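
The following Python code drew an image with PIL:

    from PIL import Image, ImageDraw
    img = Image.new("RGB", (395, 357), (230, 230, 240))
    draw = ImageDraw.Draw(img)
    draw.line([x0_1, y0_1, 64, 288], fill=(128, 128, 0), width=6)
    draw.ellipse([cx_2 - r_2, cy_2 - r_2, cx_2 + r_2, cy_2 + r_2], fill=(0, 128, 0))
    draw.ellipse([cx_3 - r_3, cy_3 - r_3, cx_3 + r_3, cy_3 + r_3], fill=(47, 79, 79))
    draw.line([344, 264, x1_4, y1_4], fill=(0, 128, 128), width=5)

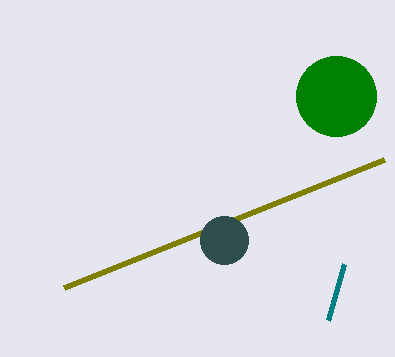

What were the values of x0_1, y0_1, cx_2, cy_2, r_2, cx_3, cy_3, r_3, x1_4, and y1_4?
x0_1 = 384, y0_1 = 160, cx_2 = 336, cy_2 = 96, r_2 = 40, cx_3 = 224, cy_3 = 240, r_3 = 24, x1_4 = 328, y1_4 = 320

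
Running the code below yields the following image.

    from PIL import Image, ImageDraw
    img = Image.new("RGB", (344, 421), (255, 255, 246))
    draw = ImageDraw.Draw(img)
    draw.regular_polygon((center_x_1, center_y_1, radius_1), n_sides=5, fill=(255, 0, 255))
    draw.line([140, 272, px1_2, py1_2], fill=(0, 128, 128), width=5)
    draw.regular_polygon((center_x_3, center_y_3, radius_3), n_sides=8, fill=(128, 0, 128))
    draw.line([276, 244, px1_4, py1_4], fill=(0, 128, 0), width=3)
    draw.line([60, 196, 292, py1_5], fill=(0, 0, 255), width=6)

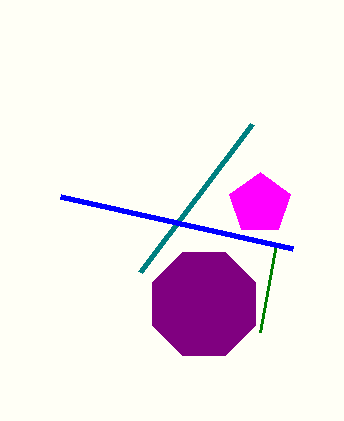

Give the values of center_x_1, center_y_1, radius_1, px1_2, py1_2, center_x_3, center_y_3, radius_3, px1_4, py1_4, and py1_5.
center_x_1 = 260; center_y_1 = 204; radius_1 = 32; px1_2 = 252; py1_2 = 124; center_x_3 = 204; center_y_3 = 304; radius_3 = 56; px1_4 = 260; py1_4 = 332; py1_5 = 248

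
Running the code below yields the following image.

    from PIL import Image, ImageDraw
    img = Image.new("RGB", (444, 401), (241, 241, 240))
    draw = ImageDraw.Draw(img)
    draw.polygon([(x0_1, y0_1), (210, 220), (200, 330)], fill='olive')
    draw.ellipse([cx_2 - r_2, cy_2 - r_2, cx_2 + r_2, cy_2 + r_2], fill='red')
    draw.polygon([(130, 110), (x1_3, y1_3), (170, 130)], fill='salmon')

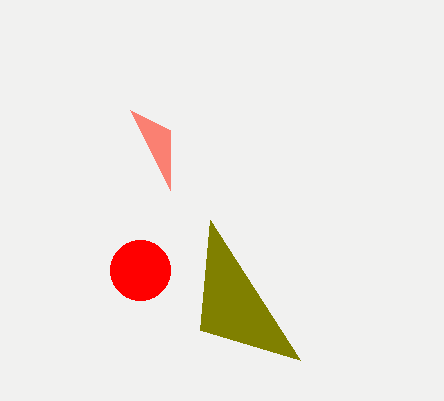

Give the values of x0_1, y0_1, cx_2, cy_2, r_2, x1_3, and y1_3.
x0_1 = 300, y0_1 = 360, cx_2 = 140, cy_2 = 270, r_2 = 30, x1_3 = 170, y1_3 = 190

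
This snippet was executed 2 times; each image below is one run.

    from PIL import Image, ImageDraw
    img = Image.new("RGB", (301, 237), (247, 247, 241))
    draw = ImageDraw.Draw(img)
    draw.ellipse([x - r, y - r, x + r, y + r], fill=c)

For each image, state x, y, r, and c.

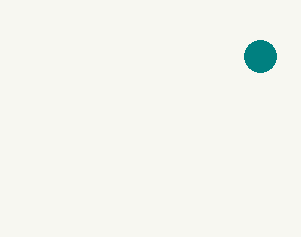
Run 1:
x = 260; y = 56; r = 16; c = 'teal'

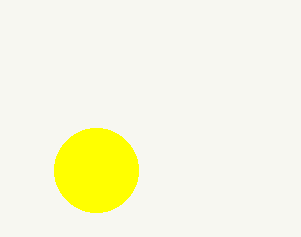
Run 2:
x = 96; y = 170; r = 42; c = 'yellow'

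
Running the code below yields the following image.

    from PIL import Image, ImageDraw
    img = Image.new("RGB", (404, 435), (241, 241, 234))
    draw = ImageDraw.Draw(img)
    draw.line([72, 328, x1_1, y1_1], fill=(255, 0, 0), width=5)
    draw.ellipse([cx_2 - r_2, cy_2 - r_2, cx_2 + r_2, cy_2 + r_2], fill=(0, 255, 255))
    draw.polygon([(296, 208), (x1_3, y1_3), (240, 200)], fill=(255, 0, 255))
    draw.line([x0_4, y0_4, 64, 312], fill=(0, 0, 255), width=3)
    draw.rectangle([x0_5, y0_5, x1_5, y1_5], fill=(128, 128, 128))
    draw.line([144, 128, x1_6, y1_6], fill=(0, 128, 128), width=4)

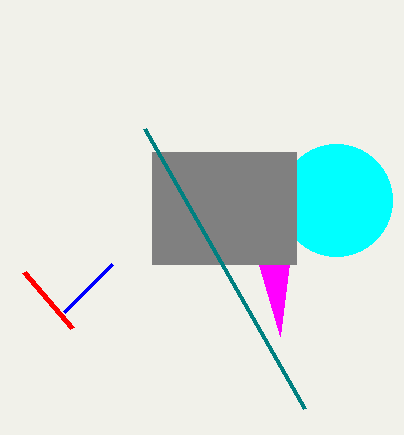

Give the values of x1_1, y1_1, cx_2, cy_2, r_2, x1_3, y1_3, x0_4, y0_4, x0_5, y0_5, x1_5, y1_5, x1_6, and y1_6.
x1_1 = 24
y1_1 = 272
cx_2 = 336
cy_2 = 200
r_2 = 56
x1_3 = 280
y1_3 = 336
x0_4 = 112
y0_4 = 264
x0_5 = 152
y0_5 = 152
x1_5 = 296
y1_5 = 264
x1_6 = 304
y1_6 = 408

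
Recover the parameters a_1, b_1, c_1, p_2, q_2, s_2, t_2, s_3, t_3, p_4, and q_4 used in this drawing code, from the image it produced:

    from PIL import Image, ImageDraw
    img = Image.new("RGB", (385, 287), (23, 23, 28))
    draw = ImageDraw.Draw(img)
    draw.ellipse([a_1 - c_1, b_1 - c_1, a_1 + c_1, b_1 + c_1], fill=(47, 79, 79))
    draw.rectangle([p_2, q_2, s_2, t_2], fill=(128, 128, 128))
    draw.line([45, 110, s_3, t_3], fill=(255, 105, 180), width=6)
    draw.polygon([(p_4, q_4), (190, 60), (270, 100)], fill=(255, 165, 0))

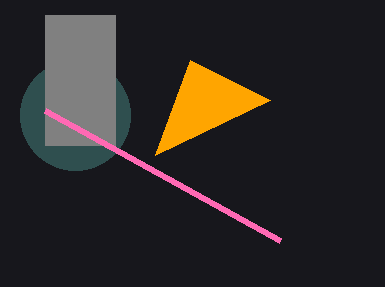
a_1 = 75, b_1 = 115, c_1 = 55, p_2 = 45, q_2 = 15, s_2 = 115, t_2 = 145, s_3 = 280, t_3 = 240, p_4 = 155, q_4 = 155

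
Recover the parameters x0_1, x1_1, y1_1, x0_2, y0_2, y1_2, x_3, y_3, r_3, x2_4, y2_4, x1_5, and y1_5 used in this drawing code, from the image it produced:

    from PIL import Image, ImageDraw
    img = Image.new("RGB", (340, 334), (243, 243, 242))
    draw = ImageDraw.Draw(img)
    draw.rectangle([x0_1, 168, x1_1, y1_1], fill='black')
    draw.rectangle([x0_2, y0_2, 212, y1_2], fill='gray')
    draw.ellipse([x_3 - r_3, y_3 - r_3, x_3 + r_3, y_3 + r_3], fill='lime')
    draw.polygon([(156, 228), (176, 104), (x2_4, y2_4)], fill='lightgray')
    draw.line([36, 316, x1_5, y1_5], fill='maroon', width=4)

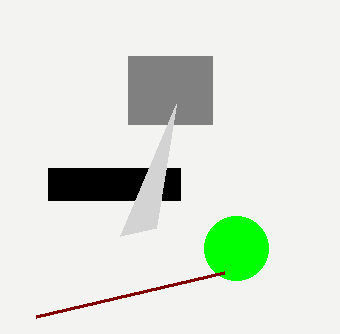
x0_1 = 48, x1_1 = 180, y1_1 = 200, x0_2 = 128, y0_2 = 56, y1_2 = 124, x_3 = 236, y_3 = 248, r_3 = 32, x2_4 = 120, y2_4 = 236, x1_5 = 224, y1_5 = 272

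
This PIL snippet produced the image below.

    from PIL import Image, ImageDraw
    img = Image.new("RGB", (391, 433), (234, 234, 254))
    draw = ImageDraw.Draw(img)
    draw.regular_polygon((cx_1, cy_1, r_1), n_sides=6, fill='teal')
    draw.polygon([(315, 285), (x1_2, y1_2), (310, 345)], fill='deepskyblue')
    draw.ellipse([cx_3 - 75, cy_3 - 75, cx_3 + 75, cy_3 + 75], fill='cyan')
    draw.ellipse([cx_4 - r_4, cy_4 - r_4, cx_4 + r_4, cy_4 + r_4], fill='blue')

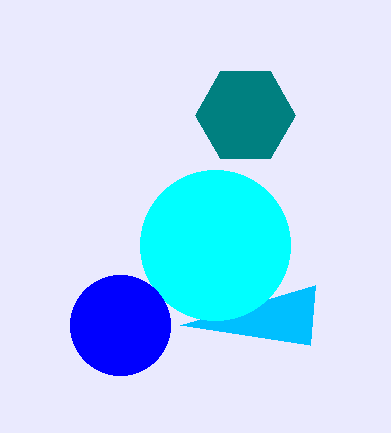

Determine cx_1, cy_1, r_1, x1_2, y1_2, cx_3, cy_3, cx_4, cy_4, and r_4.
cx_1 = 245
cy_1 = 115
r_1 = 50
x1_2 = 180
y1_2 = 325
cx_3 = 215
cy_3 = 245
cx_4 = 120
cy_4 = 325
r_4 = 50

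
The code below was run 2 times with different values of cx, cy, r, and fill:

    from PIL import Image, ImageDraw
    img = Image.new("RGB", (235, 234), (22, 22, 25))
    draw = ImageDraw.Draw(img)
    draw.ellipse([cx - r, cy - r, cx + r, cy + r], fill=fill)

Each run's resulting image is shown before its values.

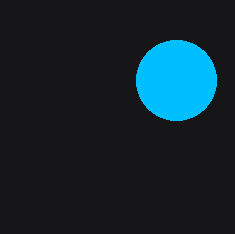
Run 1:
cx = 176; cy = 80; r = 40; fill = 'deepskyblue'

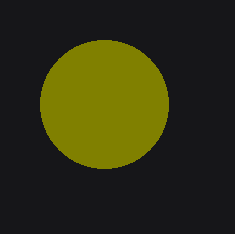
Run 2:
cx = 104; cy = 104; r = 64; fill = 'olive'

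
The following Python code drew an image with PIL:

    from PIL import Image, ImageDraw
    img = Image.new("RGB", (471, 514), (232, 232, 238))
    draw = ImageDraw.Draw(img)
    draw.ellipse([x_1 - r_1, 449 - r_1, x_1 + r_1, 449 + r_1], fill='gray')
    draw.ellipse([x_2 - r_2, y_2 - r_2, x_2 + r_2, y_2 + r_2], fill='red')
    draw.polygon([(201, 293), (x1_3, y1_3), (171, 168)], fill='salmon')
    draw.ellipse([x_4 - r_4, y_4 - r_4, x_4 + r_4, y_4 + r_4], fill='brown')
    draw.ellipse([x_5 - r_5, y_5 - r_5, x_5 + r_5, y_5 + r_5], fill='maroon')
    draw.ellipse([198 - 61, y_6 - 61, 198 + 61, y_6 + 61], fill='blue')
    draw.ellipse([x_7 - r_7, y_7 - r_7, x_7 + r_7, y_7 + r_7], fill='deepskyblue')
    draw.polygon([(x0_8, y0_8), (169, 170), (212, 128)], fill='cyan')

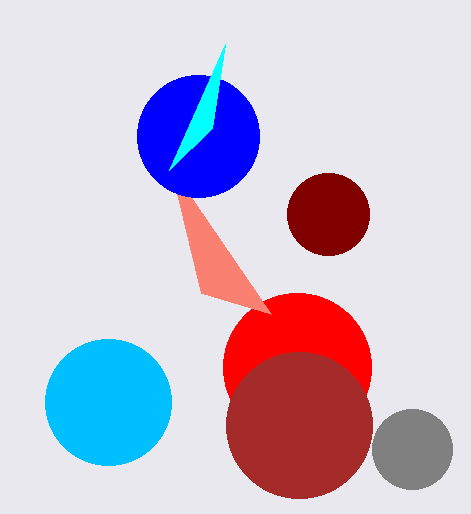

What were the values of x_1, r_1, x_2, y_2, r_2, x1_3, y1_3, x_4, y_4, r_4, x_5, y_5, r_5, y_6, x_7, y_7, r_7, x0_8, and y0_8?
x_1 = 412; r_1 = 40; x_2 = 297; y_2 = 367; r_2 = 74; x1_3 = 271; y1_3 = 314; x_4 = 299; y_4 = 425; r_4 = 73; x_5 = 328; y_5 = 214; r_5 = 41; y_6 = 136; x_7 = 108; y_7 = 402; r_7 = 63; x0_8 = 225; y0_8 = 44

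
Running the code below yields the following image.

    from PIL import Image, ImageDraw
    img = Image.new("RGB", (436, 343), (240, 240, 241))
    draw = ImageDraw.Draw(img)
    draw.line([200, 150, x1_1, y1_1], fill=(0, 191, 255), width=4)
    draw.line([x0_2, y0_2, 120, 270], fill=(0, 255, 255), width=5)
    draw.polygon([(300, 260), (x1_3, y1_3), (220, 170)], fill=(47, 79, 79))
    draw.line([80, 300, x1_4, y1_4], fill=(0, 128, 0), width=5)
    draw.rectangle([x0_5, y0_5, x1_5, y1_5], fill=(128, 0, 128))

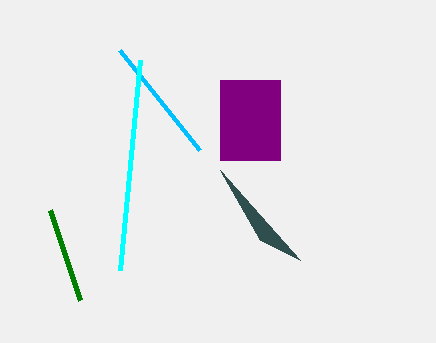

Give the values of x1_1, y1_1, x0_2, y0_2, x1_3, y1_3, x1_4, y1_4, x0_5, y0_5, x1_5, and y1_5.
x1_1 = 120, y1_1 = 50, x0_2 = 140, y0_2 = 60, x1_3 = 260, y1_3 = 240, x1_4 = 50, y1_4 = 210, x0_5 = 220, y0_5 = 80, x1_5 = 280, y1_5 = 160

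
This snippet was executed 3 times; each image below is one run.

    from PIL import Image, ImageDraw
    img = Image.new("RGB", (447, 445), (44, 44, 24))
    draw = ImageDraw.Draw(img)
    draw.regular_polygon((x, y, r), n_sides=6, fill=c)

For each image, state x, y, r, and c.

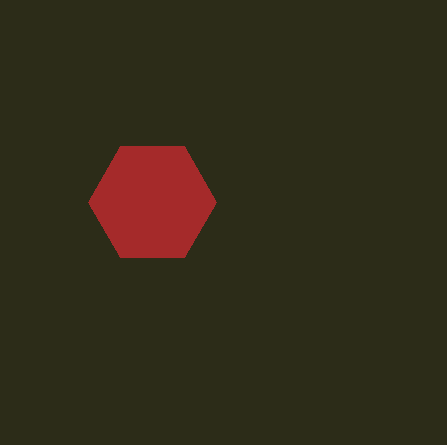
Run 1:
x = 152, y = 202, r = 64, c = 'brown'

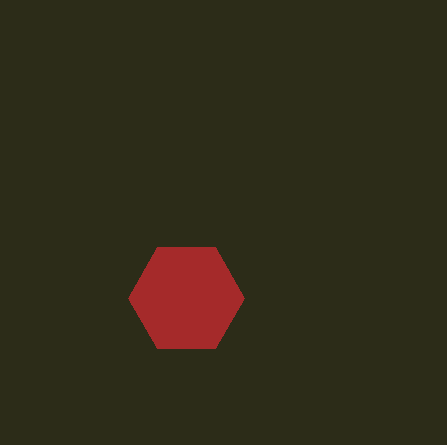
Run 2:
x = 186, y = 298, r = 58, c = 'brown'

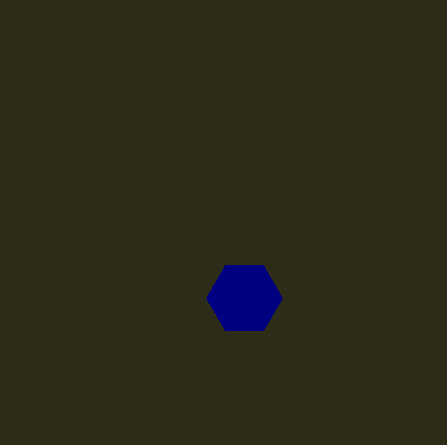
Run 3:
x = 244; y = 298; r = 38; c = 'navy'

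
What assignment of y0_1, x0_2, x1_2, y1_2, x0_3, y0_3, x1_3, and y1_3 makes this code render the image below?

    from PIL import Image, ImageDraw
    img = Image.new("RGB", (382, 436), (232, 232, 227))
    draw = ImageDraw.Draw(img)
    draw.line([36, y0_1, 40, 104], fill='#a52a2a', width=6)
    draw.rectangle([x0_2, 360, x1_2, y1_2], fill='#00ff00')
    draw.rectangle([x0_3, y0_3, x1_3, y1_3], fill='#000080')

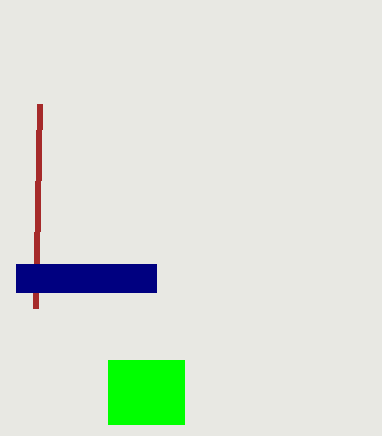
y0_1 = 308, x0_2 = 108, x1_2 = 184, y1_2 = 424, x0_3 = 16, y0_3 = 264, x1_3 = 156, y1_3 = 292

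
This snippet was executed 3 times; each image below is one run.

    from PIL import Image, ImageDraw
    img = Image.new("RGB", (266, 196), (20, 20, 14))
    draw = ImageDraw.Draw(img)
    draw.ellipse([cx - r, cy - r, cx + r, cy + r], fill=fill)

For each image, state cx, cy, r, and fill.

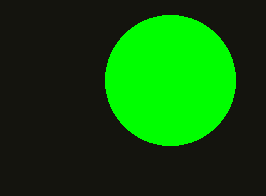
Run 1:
cx = 170; cy = 80; r = 65; fill = 'lime'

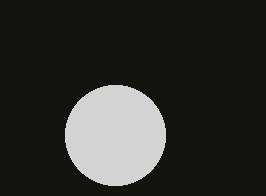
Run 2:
cx = 115, cy = 135, r = 50, fill = 'lightgray'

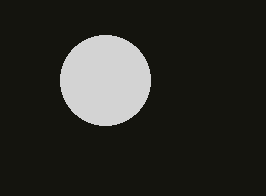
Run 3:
cx = 105
cy = 80
r = 45
fill = 'lightgray'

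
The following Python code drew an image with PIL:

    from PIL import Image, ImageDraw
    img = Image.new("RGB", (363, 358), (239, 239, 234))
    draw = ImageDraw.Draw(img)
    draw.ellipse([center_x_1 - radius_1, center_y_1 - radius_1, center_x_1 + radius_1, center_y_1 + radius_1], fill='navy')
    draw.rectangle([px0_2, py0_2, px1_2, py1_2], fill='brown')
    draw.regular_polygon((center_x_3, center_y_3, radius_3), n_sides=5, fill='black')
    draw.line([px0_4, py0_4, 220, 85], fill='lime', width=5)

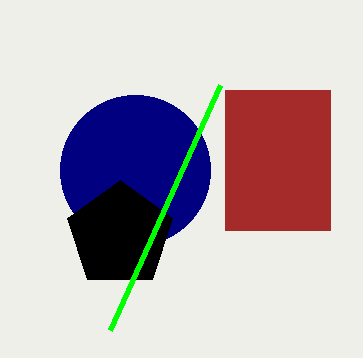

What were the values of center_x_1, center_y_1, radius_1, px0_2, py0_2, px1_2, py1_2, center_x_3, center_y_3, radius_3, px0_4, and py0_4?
center_x_1 = 135; center_y_1 = 170; radius_1 = 75; px0_2 = 225; py0_2 = 90; px1_2 = 330; py1_2 = 230; center_x_3 = 120; center_y_3 = 235; radius_3 = 55; px0_4 = 110; py0_4 = 330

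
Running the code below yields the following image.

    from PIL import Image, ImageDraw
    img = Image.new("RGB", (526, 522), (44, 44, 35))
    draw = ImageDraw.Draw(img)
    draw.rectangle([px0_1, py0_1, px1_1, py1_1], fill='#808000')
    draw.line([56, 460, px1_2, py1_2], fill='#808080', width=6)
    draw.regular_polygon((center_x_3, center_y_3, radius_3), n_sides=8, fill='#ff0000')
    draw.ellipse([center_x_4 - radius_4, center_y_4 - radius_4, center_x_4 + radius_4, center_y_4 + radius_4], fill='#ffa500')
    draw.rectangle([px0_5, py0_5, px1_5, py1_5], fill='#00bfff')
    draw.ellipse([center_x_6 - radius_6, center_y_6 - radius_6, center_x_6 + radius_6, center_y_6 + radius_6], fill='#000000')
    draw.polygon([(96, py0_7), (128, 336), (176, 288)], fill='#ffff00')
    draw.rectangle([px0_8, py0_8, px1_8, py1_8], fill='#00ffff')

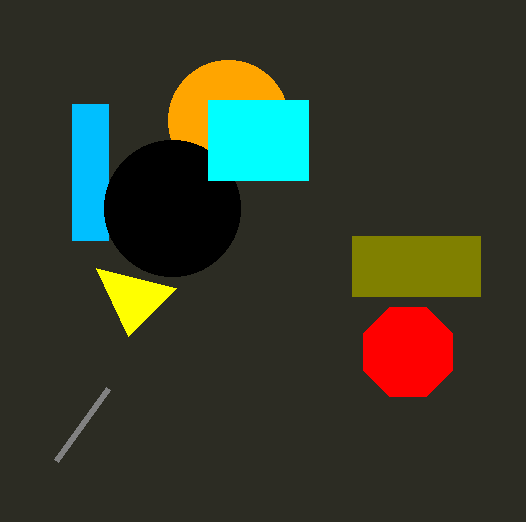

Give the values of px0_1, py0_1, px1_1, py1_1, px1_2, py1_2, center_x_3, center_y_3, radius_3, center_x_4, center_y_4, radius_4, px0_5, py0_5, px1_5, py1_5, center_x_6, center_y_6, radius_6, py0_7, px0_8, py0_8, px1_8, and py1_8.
px0_1 = 352
py0_1 = 236
px1_1 = 480
py1_1 = 296
px1_2 = 108
py1_2 = 388
center_x_3 = 408
center_y_3 = 352
radius_3 = 48
center_x_4 = 228
center_y_4 = 120
radius_4 = 60
px0_5 = 72
py0_5 = 104
px1_5 = 108
py1_5 = 240
center_x_6 = 172
center_y_6 = 208
radius_6 = 68
py0_7 = 268
px0_8 = 208
py0_8 = 100
px1_8 = 308
py1_8 = 180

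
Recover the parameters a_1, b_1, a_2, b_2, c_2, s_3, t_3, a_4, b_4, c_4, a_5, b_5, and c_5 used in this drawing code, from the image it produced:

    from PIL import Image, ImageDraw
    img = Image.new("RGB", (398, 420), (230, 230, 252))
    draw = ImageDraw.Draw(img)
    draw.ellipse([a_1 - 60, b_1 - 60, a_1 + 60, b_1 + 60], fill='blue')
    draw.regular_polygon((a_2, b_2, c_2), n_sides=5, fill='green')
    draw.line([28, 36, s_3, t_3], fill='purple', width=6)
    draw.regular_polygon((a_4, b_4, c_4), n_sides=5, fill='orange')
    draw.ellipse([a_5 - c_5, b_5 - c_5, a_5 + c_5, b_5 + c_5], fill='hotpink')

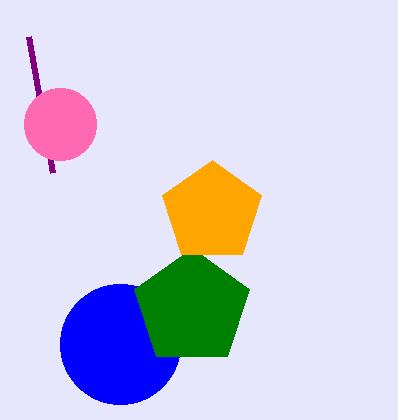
a_1 = 120; b_1 = 344; a_2 = 192; b_2 = 308; c_2 = 60; s_3 = 52; t_3 = 172; a_4 = 212; b_4 = 212; c_4 = 52; a_5 = 60; b_5 = 124; c_5 = 36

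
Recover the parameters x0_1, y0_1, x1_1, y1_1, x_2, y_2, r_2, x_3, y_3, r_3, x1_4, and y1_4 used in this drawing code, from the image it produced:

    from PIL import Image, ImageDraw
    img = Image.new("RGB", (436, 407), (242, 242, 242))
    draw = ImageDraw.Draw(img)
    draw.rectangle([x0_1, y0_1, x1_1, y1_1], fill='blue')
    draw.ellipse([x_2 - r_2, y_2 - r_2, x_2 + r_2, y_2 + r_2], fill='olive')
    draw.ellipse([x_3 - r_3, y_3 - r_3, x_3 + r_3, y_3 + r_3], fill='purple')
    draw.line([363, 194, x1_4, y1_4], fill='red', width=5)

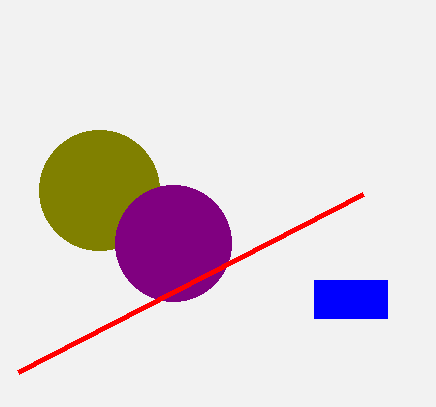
x0_1 = 314
y0_1 = 280
x1_1 = 387
y1_1 = 318
x_2 = 99
y_2 = 190
r_2 = 60
x_3 = 173
y_3 = 243
r_3 = 58
x1_4 = 18
y1_4 = 372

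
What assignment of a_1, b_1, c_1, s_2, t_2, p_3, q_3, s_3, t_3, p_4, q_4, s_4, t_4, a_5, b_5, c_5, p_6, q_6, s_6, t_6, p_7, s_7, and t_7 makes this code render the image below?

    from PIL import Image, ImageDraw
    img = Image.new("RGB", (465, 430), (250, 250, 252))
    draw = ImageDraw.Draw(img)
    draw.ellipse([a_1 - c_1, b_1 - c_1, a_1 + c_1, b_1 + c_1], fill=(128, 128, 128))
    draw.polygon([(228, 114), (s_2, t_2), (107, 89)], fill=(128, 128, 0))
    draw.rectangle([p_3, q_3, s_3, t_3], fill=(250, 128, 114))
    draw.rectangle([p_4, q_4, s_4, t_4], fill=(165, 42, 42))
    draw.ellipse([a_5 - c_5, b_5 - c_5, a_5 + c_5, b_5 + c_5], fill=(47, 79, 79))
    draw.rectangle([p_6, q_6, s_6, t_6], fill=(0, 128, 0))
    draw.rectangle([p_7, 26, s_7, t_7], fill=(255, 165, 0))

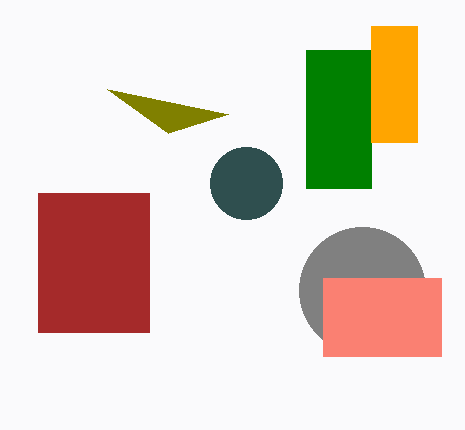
a_1 = 362
b_1 = 290
c_1 = 63
s_2 = 168
t_2 = 133
p_3 = 323
q_3 = 278
s_3 = 441
t_3 = 356
p_4 = 38
q_4 = 193
s_4 = 149
t_4 = 332
a_5 = 246
b_5 = 183
c_5 = 36
p_6 = 306
q_6 = 50
s_6 = 371
t_6 = 188
p_7 = 371
s_7 = 417
t_7 = 142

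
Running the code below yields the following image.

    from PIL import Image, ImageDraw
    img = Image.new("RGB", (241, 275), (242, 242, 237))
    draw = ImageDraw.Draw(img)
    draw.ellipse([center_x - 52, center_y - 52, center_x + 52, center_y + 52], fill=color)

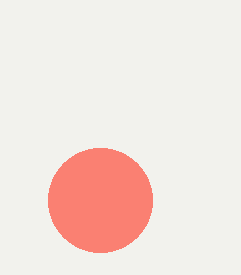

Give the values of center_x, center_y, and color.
center_x = 100, center_y = 200, color = 'salmon'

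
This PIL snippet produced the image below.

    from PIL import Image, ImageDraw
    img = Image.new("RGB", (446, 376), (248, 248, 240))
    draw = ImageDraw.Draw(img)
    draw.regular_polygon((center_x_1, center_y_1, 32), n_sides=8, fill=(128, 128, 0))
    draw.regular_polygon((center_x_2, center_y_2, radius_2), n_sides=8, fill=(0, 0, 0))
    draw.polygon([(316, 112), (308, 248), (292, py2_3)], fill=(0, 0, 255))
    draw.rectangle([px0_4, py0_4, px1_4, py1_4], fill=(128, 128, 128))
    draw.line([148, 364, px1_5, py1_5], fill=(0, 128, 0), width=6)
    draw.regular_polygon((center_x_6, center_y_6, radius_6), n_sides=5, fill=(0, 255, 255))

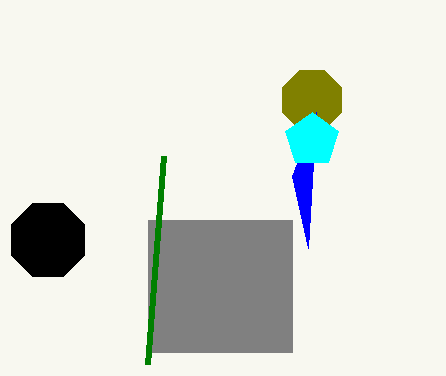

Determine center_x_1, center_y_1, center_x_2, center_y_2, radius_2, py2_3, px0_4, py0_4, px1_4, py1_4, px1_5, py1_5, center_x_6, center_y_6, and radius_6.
center_x_1 = 312; center_y_1 = 100; center_x_2 = 48; center_y_2 = 240; radius_2 = 40; py2_3 = 176; px0_4 = 148; py0_4 = 220; px1_4 = 292; py1_4 = 352; px1_5 = 164; py1_5 = 156; center_x_6 = 312; center_y_6 = 140; radius_6 = 28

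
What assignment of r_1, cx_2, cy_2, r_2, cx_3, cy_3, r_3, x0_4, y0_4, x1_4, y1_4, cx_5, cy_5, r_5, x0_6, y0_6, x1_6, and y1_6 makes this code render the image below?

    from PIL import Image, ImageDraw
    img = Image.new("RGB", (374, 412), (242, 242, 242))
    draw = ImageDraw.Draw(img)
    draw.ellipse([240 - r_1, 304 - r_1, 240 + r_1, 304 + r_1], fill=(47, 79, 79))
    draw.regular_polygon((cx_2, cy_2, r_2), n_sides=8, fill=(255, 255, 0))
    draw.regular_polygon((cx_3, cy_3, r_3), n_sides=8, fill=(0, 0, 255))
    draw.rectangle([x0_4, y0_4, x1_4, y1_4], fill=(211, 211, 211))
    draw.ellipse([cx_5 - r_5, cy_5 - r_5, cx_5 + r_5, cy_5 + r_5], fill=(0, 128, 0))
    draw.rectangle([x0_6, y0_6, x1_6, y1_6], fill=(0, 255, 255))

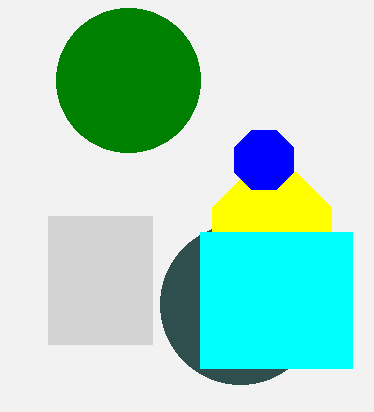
r_1 = 80, cx_2 = 272, cy_2 = 232, r_2 = 64, cx_3 = 264, cy_3 = 160, r_3 = 32, x0_4 = 48, y0_4 = 216, x1_4 = 152, y1_4 = 344, cx_5 = 128, cy_5 = 80, r_5 = 72, x0_6 = 200, y0_6 = 232, x1_6 = 352, y1_6 = 368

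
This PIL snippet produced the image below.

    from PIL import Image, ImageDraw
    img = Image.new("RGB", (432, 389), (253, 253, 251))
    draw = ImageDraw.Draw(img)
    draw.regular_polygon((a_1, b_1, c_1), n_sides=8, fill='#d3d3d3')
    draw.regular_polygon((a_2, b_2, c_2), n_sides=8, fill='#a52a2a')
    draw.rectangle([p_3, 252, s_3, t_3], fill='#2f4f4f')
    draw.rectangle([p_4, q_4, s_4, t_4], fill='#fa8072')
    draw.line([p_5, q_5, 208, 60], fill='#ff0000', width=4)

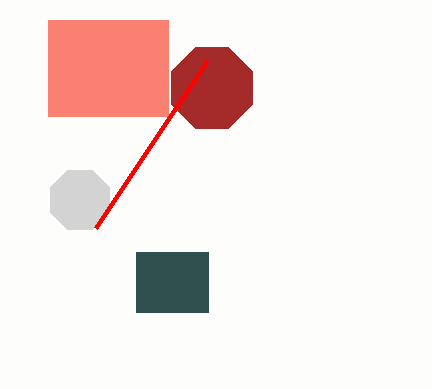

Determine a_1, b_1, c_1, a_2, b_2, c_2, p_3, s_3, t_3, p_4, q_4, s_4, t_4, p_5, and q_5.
a_1 = 80, b_1 = 200, c_1 = 32, a_2 = 212, b_2 = 88, c_2 = 44, p_3 = 136, s_3 = 208, t_3 = 312, p_4 = 48, q_4 = 20, s_4 = 168, t_4 = 116, p_5 = 96, q_5 = 228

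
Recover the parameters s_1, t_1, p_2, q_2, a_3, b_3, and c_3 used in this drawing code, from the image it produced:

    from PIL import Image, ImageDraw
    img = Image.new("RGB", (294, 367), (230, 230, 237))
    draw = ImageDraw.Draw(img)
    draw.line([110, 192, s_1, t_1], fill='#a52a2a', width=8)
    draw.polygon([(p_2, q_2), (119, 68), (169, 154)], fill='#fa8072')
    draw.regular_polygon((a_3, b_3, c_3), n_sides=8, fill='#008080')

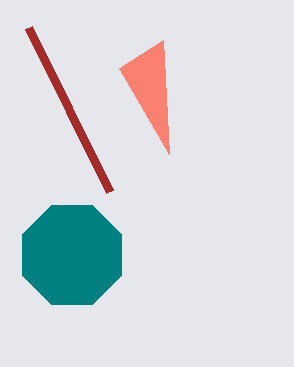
s_1 = 29
t_1 = 28
p_2 = 163
q_2 = 40
a_3 = 72
b_3 = 255
c_3 = 54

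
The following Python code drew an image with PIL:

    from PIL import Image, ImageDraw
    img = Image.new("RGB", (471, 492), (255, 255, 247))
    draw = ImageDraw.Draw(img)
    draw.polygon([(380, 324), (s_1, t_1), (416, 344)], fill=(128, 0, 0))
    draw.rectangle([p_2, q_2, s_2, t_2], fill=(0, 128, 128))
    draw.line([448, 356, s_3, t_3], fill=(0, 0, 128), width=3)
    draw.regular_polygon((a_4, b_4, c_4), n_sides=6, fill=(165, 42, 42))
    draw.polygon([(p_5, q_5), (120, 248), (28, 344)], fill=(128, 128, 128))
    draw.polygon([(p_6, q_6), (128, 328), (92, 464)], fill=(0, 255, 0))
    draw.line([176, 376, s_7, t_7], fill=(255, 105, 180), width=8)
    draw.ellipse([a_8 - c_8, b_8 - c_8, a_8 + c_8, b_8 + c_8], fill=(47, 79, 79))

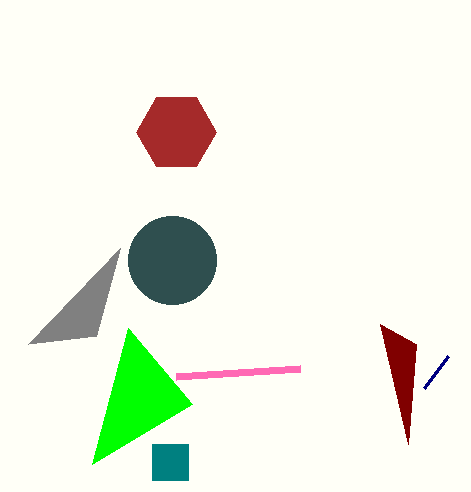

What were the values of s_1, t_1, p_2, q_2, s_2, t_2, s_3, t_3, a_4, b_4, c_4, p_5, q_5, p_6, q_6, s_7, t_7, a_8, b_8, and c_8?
s_1 = 408, t_1 = 444, p_2 = 152, q_2 = 444, s_2 = 188, t_2 = 480, s_3 = 424, t_3 = 388, a_4 = 176, b_4 = 132, c_4 = 40, p_5 = 96, q_5 = 336, p_6 = 192, q_6 = 404, s_7 = 300, t_7 = 368, a_8 = 172, b_8 = 260, c_8 = 44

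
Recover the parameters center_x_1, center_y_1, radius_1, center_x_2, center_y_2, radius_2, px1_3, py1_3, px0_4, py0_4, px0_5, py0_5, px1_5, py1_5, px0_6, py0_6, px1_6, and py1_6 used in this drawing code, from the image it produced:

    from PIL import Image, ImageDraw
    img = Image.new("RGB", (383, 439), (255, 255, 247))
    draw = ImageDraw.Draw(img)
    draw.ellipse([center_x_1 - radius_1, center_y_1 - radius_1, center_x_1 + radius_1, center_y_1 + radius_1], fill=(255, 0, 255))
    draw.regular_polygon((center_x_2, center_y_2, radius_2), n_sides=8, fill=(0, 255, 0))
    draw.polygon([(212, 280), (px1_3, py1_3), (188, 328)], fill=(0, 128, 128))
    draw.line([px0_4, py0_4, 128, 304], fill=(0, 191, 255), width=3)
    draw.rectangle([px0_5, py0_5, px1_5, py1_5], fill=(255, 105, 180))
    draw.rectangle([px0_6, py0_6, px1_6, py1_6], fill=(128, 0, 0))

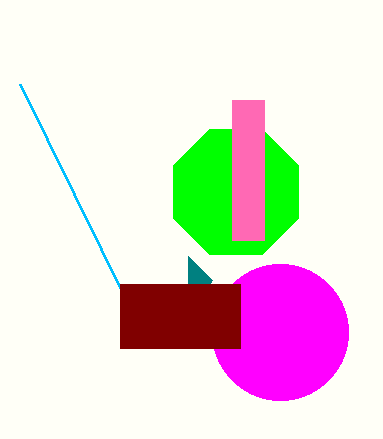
center_x_1 = 280, center_y_1 = 332, radius_1 = 68, center_x_2 = 236, center_y_2 = 192, radius_2 = 68, px1_3 = 188, py1_3 = 256, px0_4 = 20, py0_4 = 84, px0_5 = 232, py0_5 = 100, px1_5 = 264, py1_5 = 240, px0_6 = 120, py0_6 = 284, px1_6 = 240, py1_6 = 348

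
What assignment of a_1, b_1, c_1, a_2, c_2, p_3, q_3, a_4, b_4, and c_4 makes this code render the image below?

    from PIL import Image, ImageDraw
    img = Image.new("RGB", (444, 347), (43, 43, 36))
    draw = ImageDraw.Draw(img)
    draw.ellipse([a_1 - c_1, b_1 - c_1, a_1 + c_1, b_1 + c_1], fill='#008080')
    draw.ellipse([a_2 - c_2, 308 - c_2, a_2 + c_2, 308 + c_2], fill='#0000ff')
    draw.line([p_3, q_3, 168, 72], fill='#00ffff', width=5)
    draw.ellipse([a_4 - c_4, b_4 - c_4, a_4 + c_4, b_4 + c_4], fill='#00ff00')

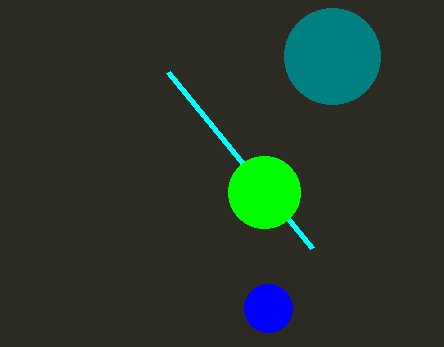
a_1 = 332, b_1 = 56, c_1 = 48, a_2 = 268, c_2 = 24, p_3 = 312, q_3 = 248, a_4 = 264, b_4 = 192, c_4 = 36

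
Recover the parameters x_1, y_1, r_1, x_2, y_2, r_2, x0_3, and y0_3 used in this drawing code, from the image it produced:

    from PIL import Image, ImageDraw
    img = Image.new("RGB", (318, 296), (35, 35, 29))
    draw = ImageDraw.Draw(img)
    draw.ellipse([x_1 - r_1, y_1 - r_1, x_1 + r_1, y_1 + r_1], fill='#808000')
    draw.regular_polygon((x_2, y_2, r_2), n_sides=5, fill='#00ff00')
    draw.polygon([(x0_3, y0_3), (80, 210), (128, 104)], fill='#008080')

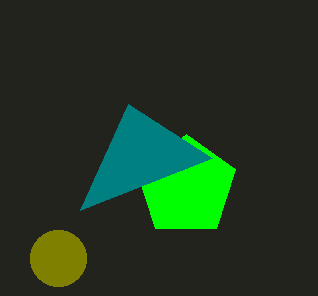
x_1 = 58, y_1 = 258, r_1 = 28, x_2 = 186, y_2 = 186, r_2 = 52, x0_3 = 212, y0_3 = 158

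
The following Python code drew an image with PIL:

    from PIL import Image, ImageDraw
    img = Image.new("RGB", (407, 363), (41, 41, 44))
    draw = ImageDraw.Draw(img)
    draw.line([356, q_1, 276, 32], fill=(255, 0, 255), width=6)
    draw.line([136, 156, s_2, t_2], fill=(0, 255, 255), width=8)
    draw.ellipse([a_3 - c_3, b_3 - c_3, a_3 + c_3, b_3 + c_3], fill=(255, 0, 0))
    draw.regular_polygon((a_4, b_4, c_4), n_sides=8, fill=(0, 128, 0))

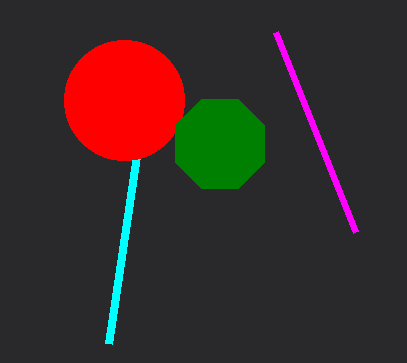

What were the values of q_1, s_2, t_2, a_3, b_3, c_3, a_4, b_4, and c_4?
q_1 = 232
s_2 = 108
t_2 = 344
a_3 = 124
b_3 = 100
c_3 = 60
a_4 = 220
b_4 = 144
c_4 = 48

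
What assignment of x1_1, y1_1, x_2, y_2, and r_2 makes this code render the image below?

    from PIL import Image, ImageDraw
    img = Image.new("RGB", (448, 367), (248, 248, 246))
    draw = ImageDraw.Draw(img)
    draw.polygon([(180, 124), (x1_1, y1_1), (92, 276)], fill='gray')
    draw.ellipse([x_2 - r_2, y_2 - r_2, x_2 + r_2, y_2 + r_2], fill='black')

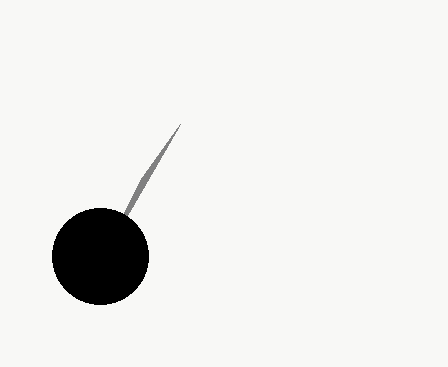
x1_1 = 140; y1_1 = 180; x_2 = 100; y_2 = 256; r_2 = 48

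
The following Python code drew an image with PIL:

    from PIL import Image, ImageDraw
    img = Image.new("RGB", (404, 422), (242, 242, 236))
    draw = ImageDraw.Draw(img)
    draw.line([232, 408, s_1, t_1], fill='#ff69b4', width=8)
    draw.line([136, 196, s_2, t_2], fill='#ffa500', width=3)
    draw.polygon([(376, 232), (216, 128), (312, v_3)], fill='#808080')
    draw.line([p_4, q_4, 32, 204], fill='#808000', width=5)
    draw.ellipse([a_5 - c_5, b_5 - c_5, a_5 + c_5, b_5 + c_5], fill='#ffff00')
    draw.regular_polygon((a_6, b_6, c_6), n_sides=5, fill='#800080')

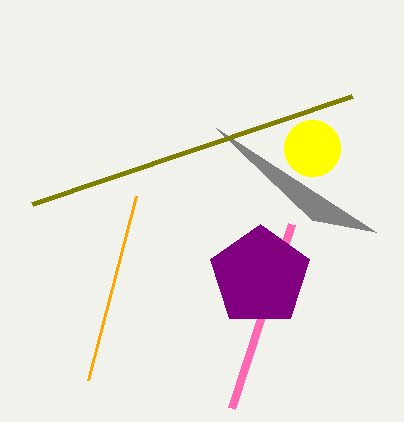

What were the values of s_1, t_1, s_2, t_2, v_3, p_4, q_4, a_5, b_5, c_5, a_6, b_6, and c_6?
s_1 = 292, t_1 = 224, s_2 = 88, t_2 = 380, v_3 = 220, p_4 = 352, q_4 = 96, a_5 = 312, b_5 = 148, c_5 = 28, a_6 = 260, b_6 = 276, c_6 = 52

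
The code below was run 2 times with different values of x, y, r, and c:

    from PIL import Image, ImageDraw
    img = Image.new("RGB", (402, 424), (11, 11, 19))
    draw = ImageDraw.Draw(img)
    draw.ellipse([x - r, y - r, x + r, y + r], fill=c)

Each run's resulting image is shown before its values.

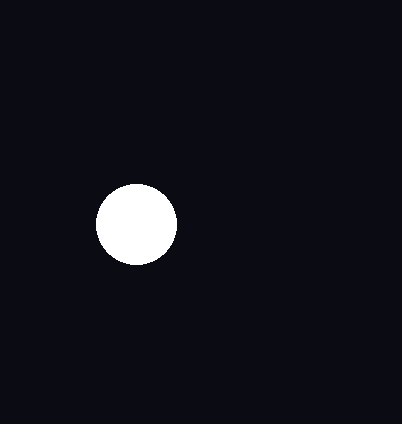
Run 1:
x = 136, y = 224, r = 40, c = 'white'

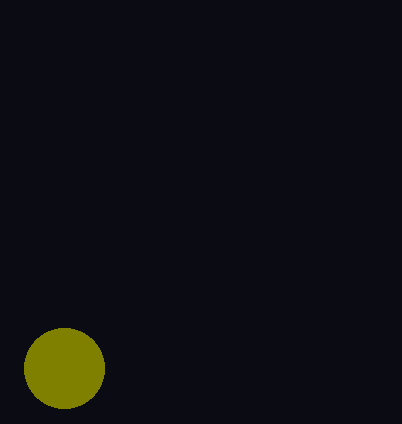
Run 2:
x = 64
y = 368
r = 40
c = 'olive'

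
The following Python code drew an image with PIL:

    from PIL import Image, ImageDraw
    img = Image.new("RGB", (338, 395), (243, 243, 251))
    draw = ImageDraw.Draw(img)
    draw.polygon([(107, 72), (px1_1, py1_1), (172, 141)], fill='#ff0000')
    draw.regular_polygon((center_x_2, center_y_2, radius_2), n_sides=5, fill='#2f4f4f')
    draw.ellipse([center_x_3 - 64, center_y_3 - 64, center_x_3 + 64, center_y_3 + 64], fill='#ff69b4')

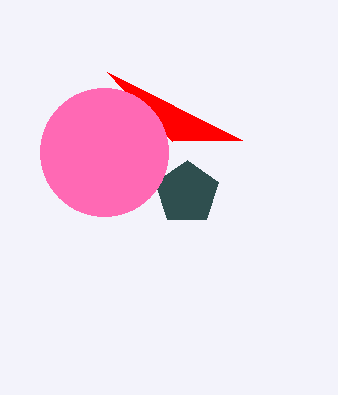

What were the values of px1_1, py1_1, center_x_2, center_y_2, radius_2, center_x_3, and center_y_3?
px1_1 = 242; py1_1 = 140; center_x_2 = 187; center_y_2 = 193; radius_2 = 33; center_x_3 = 104; center_y_3 = 152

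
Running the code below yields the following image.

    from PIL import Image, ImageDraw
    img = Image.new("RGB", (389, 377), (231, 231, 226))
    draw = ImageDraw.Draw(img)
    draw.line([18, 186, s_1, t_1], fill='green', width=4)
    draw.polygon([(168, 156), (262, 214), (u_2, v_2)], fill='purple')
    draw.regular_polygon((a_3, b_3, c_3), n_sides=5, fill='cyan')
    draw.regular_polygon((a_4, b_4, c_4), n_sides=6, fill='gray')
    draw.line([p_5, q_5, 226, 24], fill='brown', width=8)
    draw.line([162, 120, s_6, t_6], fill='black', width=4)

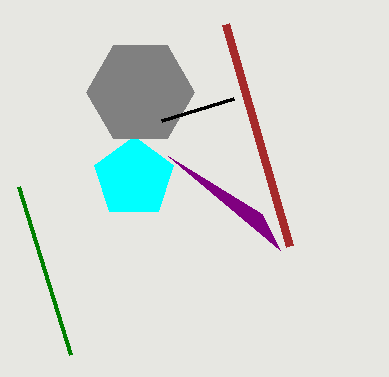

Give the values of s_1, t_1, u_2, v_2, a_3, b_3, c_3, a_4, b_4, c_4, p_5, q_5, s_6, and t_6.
s_1 = 70; t_1 = 354; u_2 = 280; v_2 = 250; a_3 = 134; b_3 = 178; c_3 = 42; a_4 = 140; b_4 = 92; c_4 = 54; p_5 = 290; q_5 = 246; s_6 = 234; t_6 = 98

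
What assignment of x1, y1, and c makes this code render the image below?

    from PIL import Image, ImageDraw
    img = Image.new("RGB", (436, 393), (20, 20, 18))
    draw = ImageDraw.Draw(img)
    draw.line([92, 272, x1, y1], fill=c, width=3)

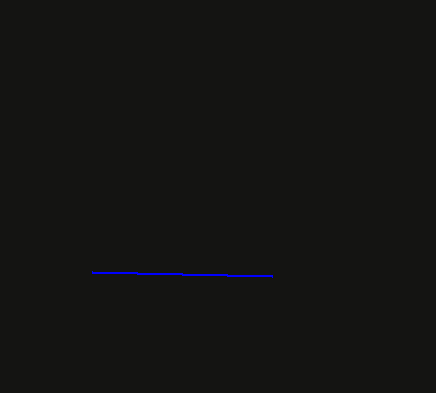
x1 = 272; y1 = 276; c = 'blue'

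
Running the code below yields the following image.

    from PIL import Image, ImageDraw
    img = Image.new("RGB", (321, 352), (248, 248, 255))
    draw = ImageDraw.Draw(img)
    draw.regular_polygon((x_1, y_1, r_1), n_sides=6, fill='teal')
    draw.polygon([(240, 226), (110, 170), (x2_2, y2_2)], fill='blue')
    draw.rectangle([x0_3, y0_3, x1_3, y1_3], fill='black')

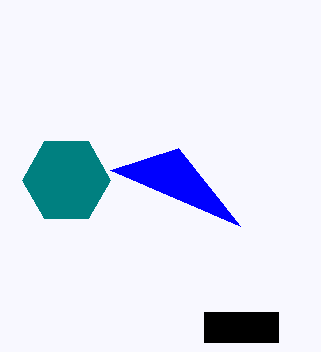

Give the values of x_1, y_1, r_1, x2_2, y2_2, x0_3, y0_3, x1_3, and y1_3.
x_1 = 66, y_1 = 180, r_1 = 44, x2_2 = 178, y2_2 = 148, x0_3 = 204, y0_3 = 312, x1_3 = 278, y1_3 = 342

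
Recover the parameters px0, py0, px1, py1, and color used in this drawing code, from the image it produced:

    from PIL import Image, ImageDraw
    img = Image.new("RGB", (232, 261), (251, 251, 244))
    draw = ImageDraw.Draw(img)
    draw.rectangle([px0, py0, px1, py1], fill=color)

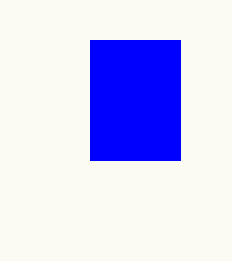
px0 = 90
py0 = 40
px1 = 180
py1 = 160
color = 'blue'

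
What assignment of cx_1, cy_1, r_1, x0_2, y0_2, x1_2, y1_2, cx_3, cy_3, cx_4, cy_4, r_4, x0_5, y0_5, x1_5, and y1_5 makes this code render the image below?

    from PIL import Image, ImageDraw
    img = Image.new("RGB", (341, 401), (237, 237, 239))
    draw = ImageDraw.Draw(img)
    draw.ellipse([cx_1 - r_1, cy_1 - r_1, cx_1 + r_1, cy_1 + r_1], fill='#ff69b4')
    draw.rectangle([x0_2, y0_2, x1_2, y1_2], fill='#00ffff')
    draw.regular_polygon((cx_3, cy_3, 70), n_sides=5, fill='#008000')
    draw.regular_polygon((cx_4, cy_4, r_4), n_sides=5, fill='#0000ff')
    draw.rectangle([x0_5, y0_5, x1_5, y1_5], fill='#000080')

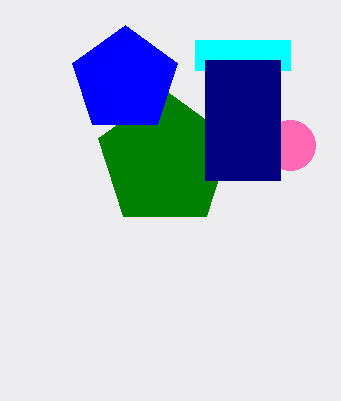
cx_1 = 290
cy_1 = 145
r_1 = 25
x0_2 = 195
y0_2 = 40
x1_2 = 290
y1_2 = 70
cx_3 = 165
cy_3 = 160
cx_4 = 125
cy_4 = 80
r_4 = 55
x0_5 = 205
y0_5 = 60
x1_5 = 280
y1_5 = 180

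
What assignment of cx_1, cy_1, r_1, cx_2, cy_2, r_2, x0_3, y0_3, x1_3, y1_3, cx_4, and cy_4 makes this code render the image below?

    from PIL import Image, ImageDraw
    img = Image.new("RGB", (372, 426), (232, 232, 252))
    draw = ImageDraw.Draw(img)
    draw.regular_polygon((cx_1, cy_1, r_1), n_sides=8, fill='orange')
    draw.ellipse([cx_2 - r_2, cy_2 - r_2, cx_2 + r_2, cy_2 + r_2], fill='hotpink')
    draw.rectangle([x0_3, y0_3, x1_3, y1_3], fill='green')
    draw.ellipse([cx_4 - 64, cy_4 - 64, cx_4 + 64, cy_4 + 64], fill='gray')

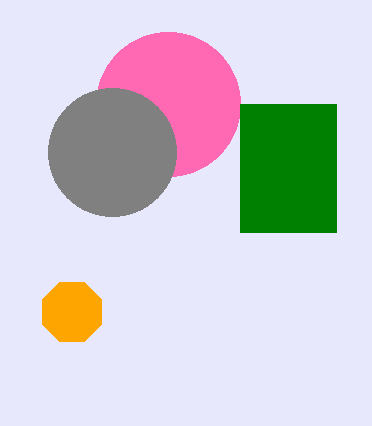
cx_1 = 72; cy_1 = 312; r_1 = 32; cx_2 = 168; cy_2 = 104; r_2 = 72; x0_3 = 240; y0_3 = 104; x1_3 = 336; y1_3 = 232; cx_4 = 112; cy_4 = 152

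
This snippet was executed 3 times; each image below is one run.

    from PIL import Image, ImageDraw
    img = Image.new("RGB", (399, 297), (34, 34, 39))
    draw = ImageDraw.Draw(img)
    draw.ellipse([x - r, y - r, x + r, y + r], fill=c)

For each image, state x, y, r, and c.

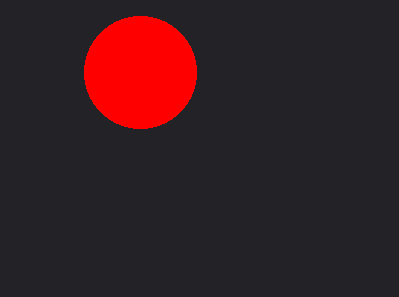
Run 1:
x = 140, y = 72, r = 56, c = 'red'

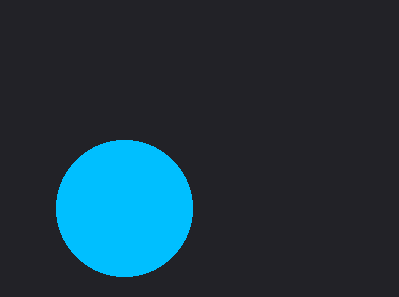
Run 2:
x = 124
y = 208
r = 68
c = 'deepskyblue'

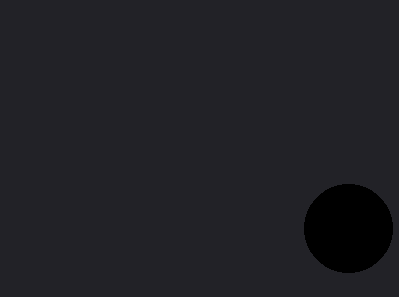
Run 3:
x = 348, y = 228, r = 44, c = 'black'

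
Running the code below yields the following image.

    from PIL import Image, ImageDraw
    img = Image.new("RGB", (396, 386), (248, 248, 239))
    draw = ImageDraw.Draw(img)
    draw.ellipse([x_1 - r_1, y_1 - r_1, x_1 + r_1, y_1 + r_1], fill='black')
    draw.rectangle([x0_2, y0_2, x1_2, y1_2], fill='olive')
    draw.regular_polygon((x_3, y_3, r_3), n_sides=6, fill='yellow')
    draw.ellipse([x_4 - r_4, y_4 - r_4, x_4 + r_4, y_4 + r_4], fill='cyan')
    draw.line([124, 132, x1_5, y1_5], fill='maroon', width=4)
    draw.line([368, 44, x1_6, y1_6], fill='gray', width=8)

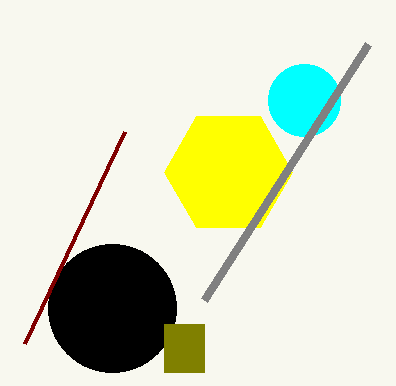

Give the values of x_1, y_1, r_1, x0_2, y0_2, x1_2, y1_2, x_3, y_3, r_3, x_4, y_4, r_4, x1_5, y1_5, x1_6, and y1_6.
x_1 = 112
y_1 = 308
r_1 = 64
x0_2 = 164
y0_2 = 324
x1_2 = 204
y1_2 = 372
x_3 = 228
y_3 = 172
r_3 = 64
x_4 = 304
y_4 = 100
r_4 = 36
x1_5 = 24
y1_5 = 344
x1_6 = 204
y1_6 = 300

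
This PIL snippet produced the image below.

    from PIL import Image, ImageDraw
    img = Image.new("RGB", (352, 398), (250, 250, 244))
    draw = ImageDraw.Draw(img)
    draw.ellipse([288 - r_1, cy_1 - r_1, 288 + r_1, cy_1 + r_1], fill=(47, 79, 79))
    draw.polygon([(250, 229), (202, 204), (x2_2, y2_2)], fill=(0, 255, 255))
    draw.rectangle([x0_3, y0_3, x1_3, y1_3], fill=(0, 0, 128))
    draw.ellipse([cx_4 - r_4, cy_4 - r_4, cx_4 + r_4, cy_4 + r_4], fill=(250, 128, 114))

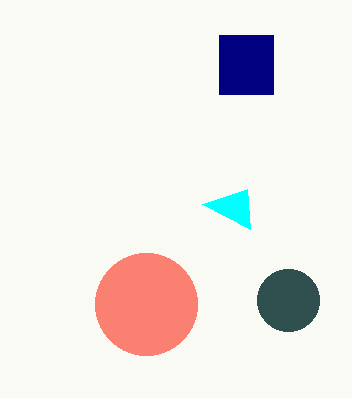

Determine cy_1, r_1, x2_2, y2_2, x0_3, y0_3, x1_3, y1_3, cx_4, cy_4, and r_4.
cy_1 = 300; r_1 = 31; x2_2 = 247; y2_2 = 189; x0_3 = 219; y0_3 = 35; x1_3 = 273; y1_3 = 94; cx_4 = 146; cy_4 = 304; r_4 = 51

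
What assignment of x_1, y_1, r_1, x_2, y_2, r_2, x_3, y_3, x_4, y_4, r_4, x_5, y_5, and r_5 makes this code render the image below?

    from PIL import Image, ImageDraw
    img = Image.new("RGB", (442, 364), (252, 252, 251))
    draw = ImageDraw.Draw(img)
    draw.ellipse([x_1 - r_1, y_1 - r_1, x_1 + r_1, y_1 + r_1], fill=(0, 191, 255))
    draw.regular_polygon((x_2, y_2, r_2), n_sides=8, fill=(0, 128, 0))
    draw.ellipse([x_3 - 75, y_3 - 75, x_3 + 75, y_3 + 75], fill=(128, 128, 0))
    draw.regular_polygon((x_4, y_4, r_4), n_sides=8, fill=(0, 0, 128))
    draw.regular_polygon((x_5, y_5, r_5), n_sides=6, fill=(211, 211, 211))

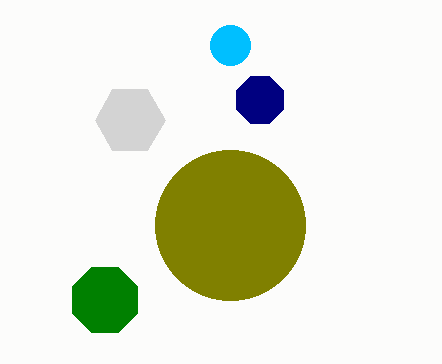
x_1 = 230
y_1 = 45
r_1 = 20
x_2 = 105
y_2 = 300
r_2 = 35
x_3 = 230
y_3 = 225
x_4 = 260
y_4 = 100
r_4 = 25
x_5 = 130
y_5 = 120
r_5 = 35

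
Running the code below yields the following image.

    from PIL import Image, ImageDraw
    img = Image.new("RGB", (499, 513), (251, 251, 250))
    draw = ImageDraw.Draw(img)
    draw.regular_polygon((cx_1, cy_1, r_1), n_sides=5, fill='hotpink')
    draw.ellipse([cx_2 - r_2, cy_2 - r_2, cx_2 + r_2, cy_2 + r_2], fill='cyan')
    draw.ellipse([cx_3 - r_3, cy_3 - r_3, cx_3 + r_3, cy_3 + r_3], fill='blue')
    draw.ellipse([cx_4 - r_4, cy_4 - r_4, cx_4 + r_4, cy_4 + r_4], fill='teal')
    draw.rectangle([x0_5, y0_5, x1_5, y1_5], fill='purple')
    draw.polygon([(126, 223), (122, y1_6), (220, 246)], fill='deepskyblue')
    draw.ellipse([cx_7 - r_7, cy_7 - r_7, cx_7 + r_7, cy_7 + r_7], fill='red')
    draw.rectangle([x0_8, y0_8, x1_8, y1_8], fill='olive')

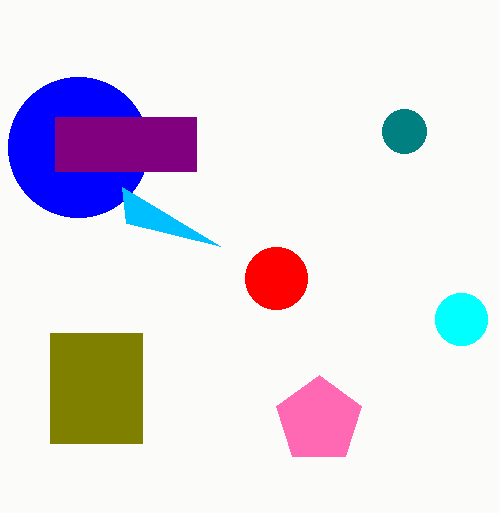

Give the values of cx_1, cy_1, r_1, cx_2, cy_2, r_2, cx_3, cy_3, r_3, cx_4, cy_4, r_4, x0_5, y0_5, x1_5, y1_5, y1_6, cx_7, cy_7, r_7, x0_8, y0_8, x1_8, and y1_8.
cx_1 = 319, cy_1 = 420, r_1 = 45, cx_2 = 461, cy_2 = 319, r_2 = 26, cx_3 = 78, cy_3 = 147, r_3 = 70, cx_4 = 404, cy_4 = 131, r_4 = 22, x0_5 = 55, y0_5 = 117, x1_5 = 196, y1_5 = 171, y1_6 = 187, cx_7 = 276, cy_7 = 278, r_7 = 31, x0_8 = 50, y0_8 = 333, x1_8 = 142, y1_8 = 443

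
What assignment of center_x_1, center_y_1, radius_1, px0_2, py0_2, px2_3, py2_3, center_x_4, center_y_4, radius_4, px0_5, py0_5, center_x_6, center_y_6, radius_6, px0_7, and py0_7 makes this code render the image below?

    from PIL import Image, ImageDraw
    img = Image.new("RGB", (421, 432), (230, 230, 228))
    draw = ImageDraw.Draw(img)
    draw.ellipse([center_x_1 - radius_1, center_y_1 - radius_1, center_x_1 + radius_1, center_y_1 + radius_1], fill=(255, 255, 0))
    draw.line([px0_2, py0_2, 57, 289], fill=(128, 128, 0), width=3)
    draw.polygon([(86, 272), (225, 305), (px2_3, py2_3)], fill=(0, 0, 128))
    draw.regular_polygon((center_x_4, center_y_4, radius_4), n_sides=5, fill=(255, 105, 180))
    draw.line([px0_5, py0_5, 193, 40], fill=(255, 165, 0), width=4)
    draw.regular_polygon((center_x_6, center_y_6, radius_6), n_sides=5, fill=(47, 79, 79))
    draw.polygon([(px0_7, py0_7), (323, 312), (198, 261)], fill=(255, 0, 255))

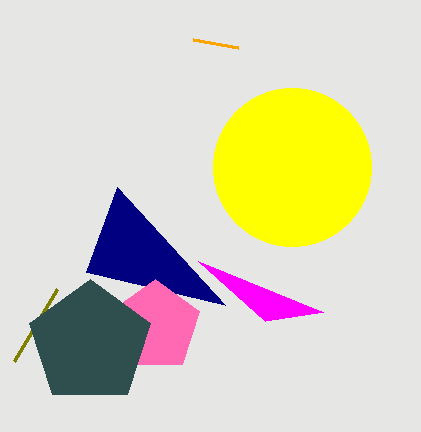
center_x_1 = 292; center_y_1 = 167; radius_1 = 79; px0_2 = 14; py0_2 = 361; px2_3 = 117; py2_3 = 187; center_x_4 = 155; center_y_4 = 326; radius_4 = 47; px0_5 = 238; py0_5 = 48; center_x_6 = 90; center_y_6 = 343; radius_6 = 64; px0_7 = 265; py0_7 = 321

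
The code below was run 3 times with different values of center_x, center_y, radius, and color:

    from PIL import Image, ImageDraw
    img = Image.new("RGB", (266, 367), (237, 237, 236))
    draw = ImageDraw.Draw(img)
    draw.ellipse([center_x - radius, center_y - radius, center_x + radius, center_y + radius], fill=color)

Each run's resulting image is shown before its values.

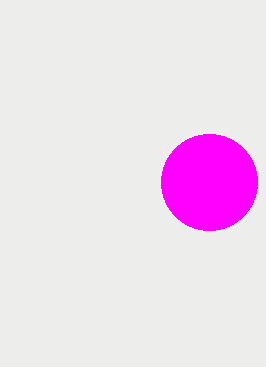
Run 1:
center_x = 209; center_y = 182; radius = 48; color = 'magenta'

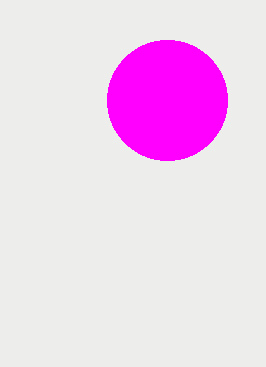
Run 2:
center_x = 167; center_y = 100; radius = 60; color = 'magenta'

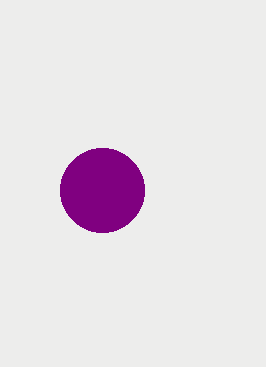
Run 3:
center_x = 102, center_y = 190, radius = 42, color = 'purple'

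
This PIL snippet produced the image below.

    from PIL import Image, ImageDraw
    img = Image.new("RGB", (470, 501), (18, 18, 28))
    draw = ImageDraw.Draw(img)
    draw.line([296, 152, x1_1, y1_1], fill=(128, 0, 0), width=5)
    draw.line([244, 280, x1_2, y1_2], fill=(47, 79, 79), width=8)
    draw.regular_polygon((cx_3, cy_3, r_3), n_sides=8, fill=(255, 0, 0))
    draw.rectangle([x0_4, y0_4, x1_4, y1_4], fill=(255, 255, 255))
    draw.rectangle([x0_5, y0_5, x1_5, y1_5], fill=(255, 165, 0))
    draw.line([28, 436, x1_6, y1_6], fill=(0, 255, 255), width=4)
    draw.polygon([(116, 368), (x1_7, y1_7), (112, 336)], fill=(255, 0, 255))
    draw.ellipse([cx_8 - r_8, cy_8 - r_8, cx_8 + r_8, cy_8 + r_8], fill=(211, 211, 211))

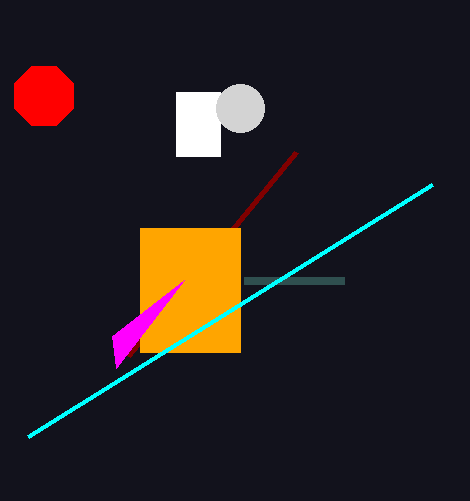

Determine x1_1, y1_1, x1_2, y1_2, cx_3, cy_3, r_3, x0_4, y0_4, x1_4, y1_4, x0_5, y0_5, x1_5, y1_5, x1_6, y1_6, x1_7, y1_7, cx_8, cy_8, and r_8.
x1_1 = 128; y1_1 = 356; x1_2 = 344; y1_2 = 280; cx_3 = 44; cy_3 = 96; r_3 = 32; x0_4 = 176; y0_4 = 92; x1_4 = 220; y1_4 = 156; x0_5 = 140; y0_5 = 228; x1_5 = 240; y1_5 = 352; x1_6 = 432; y1_6 = 184; x1_7 = 184; y1_7 = 280; cx_8 = 240; cy_8 = 108; r_8 = 24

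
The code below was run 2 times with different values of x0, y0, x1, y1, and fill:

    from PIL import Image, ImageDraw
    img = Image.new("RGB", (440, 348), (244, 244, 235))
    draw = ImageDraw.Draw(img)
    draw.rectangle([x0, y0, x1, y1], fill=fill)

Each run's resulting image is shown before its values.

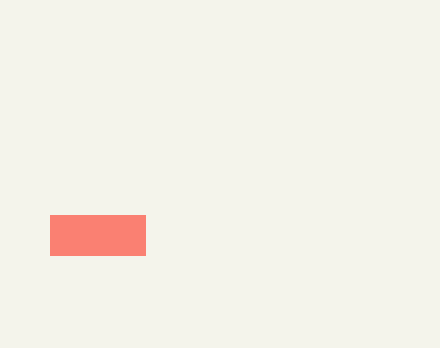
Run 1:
x0 = 50, y0 = 215, x1 = 145, y1 = 255, fill = 'salmon'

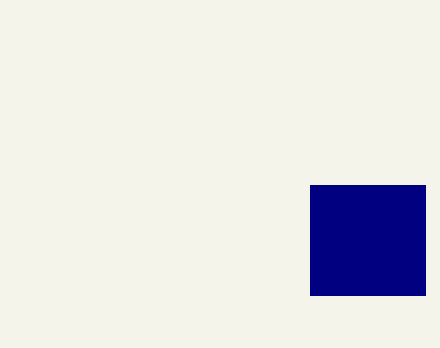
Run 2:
x0 = 310; y0 = 185; x1 = 425; y1 = 295; fill = 'navy'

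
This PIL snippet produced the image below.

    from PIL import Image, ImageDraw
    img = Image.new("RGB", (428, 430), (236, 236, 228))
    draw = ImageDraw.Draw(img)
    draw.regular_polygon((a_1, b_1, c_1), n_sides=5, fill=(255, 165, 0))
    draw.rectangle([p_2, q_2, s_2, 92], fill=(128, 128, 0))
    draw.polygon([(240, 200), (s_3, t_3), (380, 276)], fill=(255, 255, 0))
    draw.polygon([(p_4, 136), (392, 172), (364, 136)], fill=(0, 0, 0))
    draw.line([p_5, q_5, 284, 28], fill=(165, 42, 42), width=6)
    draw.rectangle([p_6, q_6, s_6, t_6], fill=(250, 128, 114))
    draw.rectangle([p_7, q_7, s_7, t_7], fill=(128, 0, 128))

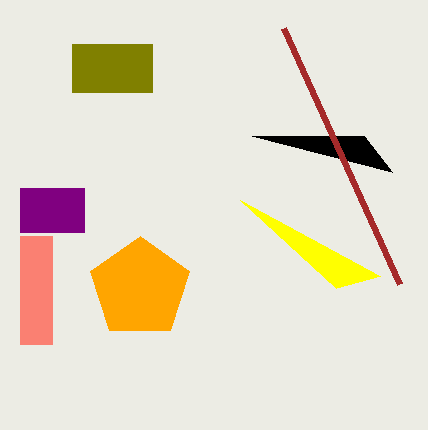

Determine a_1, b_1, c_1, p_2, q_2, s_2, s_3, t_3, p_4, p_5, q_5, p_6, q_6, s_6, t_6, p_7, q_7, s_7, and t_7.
a_1 = 140
b_1 = 288
c_1 = 52
p_2 = 72
q_2 = 44
s_2 = 152
s_3 = 336
t_3 = 288
p_4 = 252
p_5 = 400
q_5 = 284
p_6 = 20
q_6 = 236
s_6 = 52
t_6 = 344
p_7 = 20
q_7 = 188
s_7 = 84
t_7 = 232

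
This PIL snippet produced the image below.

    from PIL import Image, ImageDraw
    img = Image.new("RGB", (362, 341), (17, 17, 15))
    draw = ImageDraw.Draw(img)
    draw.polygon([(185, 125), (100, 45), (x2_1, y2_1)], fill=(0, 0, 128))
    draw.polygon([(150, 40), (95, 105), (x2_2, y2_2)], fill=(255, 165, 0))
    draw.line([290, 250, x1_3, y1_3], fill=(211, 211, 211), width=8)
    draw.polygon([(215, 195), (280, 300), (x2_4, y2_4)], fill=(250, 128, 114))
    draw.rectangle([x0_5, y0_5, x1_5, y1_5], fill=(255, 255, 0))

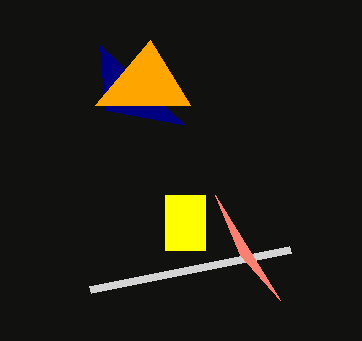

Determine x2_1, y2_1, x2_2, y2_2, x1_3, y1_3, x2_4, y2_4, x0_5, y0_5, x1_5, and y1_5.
x2_1 = 105
y2_1 = 110
x2_2 = 190
y2_2 = 105
x1_3 = 90
y1_3 = 290
x2_4 = 240
y2_4 = 255
x0_5 = 165
y0_5 = 195
x1_5 = 205
y1_5 = 250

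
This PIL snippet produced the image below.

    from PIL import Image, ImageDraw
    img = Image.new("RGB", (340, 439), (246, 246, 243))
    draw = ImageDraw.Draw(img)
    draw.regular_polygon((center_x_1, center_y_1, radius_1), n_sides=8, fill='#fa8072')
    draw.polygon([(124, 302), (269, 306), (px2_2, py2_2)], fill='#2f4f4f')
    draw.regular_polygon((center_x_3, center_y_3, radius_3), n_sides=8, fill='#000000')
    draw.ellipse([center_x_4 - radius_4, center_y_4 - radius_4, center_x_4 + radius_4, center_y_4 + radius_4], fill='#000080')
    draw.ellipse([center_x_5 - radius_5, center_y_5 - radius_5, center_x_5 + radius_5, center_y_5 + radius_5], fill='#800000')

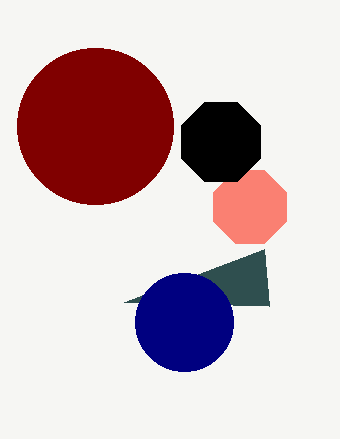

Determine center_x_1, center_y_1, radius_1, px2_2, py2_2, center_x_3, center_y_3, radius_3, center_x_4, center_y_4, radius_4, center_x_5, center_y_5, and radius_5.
center_x_1 = 250
center_y_1 = 207
radius_1 = 39
px2_2 = 264
py2_2 = 249
center_x_3 = 221
center_y_3 = 142
radius_3 = 43
center_x_4 = 184
center_y_4 = 322
radius_4 = 49
center_x_5 = 95
center_y_5 = 126
radius_5 = 78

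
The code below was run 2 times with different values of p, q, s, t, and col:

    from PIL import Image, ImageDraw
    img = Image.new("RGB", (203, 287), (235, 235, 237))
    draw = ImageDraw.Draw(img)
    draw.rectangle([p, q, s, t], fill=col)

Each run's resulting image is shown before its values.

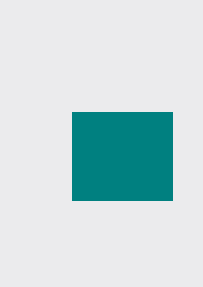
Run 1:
p = 72, q = 112, s = 172, t = 200, col = 'teal'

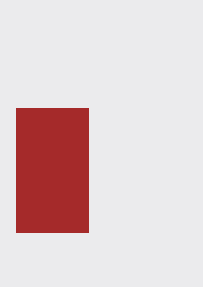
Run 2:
p = 16, q = 108, s = 88, t = 232, col = 'brown'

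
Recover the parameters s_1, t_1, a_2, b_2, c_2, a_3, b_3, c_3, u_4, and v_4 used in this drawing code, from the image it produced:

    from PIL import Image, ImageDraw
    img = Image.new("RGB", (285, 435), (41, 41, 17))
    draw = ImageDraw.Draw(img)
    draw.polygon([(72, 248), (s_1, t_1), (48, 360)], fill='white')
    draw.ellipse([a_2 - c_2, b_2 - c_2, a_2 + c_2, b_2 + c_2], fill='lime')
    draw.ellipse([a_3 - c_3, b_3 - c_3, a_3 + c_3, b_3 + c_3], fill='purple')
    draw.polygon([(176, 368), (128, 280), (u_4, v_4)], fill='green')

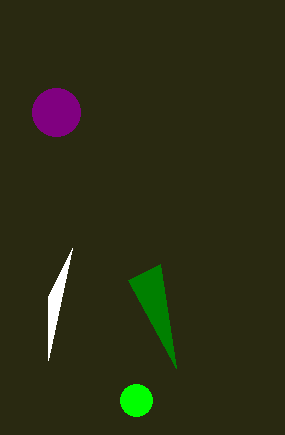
s_1 = 48
t_1 = 296
a_2 = 136
b_2 = 400
c_2 = 16
a_3 = 56
b_3 = 112
c_3 = 24
u_4 = 160
v_4 = 264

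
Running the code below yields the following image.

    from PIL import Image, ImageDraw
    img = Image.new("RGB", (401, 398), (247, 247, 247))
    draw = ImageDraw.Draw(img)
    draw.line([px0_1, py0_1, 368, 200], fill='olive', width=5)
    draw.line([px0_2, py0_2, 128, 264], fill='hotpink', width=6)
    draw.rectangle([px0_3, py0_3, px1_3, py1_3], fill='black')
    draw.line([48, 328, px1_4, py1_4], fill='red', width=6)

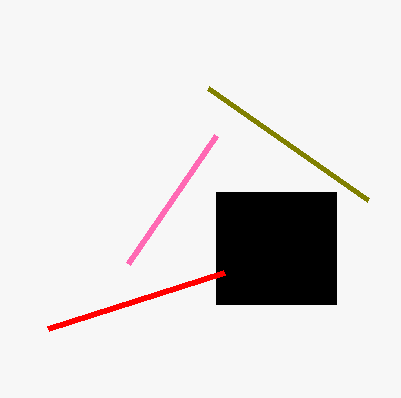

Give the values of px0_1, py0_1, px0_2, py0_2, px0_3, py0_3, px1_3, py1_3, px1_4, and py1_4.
px0_1 = 208; py0_1 = 88; px0_2 = 216; py0_2 = 136; px0_3 = 216; py0_3 = 192; px1_3 = 336; py1_3 = 304; px1_4 = 224; py1_4 = 272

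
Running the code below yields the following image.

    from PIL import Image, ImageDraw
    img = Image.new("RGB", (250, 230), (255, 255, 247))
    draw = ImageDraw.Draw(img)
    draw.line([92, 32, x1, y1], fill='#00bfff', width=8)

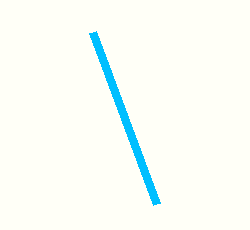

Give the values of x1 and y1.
x1 = 156, y1 = 204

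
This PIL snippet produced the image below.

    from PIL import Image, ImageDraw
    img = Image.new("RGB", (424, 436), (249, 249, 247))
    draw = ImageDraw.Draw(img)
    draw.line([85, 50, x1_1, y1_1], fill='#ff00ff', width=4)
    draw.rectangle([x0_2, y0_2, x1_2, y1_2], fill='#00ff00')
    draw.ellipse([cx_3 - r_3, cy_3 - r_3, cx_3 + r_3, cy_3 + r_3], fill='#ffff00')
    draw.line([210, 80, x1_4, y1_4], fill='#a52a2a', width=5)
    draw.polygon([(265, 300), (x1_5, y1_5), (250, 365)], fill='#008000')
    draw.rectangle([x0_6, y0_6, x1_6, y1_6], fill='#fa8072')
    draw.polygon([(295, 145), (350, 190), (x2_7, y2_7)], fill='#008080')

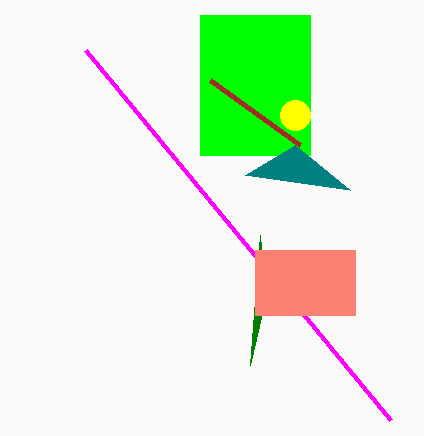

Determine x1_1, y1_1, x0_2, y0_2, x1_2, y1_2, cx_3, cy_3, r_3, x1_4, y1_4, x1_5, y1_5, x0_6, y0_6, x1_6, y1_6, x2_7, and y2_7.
x1_1 = 390, y1_1 = 420, x0_2 = 200, y0_2 = 15, x1_2 = 310, y1_2 = 155, cx_3 = 295, cy_3 = 115, r_3 = 15, x1_4 = 300, y1_4 = 145, x1_5 = 260, y1_5 = 235, x0_6 = 255, y0_6 = 250, x1_6 = 355, y1_6 = 315, x2_7 = 245, y2_7 = 175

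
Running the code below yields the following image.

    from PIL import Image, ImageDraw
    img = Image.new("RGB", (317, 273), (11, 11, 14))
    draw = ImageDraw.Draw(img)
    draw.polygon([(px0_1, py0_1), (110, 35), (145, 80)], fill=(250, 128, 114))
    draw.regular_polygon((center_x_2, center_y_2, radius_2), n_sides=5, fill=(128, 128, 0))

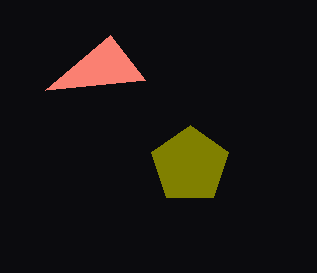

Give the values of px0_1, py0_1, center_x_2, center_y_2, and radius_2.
px0_1 = 45, py0_1 = 90, center_x_2 = 190, center_y_2 = 165, radius_2 = 40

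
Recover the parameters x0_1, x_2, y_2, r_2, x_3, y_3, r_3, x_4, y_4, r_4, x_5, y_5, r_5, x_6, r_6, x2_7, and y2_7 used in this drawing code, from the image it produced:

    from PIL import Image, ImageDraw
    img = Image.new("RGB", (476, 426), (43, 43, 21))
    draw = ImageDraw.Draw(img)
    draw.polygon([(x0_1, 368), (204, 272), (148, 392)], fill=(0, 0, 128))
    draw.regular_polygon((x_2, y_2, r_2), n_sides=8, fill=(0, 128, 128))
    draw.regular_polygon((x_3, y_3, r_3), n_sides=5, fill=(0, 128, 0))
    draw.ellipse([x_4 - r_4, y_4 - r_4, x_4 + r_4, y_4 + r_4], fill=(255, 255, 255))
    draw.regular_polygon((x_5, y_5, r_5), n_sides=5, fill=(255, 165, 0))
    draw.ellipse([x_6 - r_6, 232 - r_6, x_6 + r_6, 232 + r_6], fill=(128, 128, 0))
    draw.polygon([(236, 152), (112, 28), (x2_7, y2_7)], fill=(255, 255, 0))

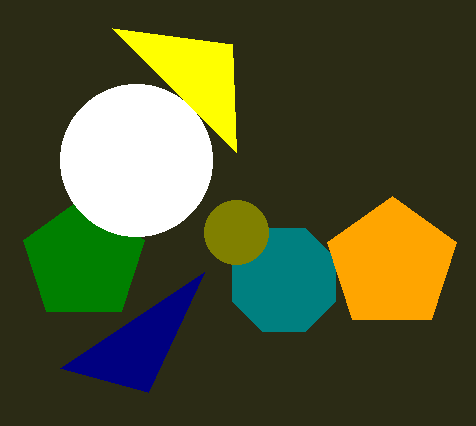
x0_1 = 60, x_2 = 284, y_2 = 280, r_2 = 56, x_3 = 84, y_3 = 260, r_3 = 64, x_4 = 136, y_4 = 160, r_4 = 76, x_5 = 392, y_5 = 264, r_5 = 68, x_6 = 236, r_6 = 32, x2_7 = 232, y2_7 = 44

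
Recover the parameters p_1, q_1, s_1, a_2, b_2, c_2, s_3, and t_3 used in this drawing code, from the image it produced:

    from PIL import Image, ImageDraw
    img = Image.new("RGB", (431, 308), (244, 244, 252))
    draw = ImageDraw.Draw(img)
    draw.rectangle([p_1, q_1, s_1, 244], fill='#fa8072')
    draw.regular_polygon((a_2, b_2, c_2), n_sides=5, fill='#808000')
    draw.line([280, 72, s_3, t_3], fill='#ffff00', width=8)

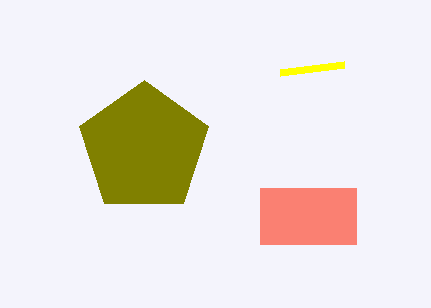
p_1 = 260
q_1 = 188
s_1 = 356
a_2 = 144
b_2 = 148
c_2 = 68
s_3 = 344
t_3 = 64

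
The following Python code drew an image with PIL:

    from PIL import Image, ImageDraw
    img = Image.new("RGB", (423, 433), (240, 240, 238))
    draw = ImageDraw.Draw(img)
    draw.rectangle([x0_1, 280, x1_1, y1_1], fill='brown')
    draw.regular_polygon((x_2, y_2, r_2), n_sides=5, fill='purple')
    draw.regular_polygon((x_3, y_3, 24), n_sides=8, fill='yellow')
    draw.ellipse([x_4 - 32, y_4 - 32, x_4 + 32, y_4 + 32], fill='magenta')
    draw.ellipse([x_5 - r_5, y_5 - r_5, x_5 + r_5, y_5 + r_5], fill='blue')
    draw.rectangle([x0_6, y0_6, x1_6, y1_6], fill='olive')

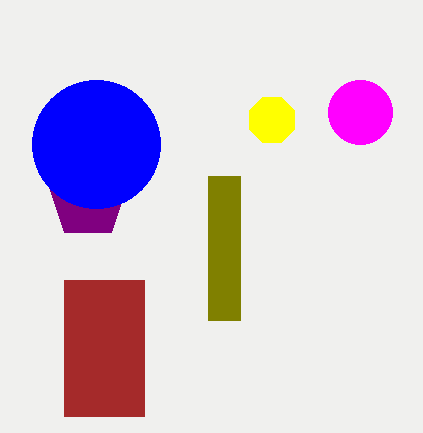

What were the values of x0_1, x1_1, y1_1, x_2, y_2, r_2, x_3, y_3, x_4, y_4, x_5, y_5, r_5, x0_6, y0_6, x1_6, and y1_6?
x0_1 = 64; x1_1 = 144; y1_1 = 416; x_2 = 88; y_2 = 200; r_2 = 40; x_3 = 272; y_3 = 120; x_4 = 360; y_4 = 112; x_5 = 96; y_5 = 144; r_5 = 64; x0_6 = 208; y0_6 = 176; x1_6 = 240; y1_6 = 320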